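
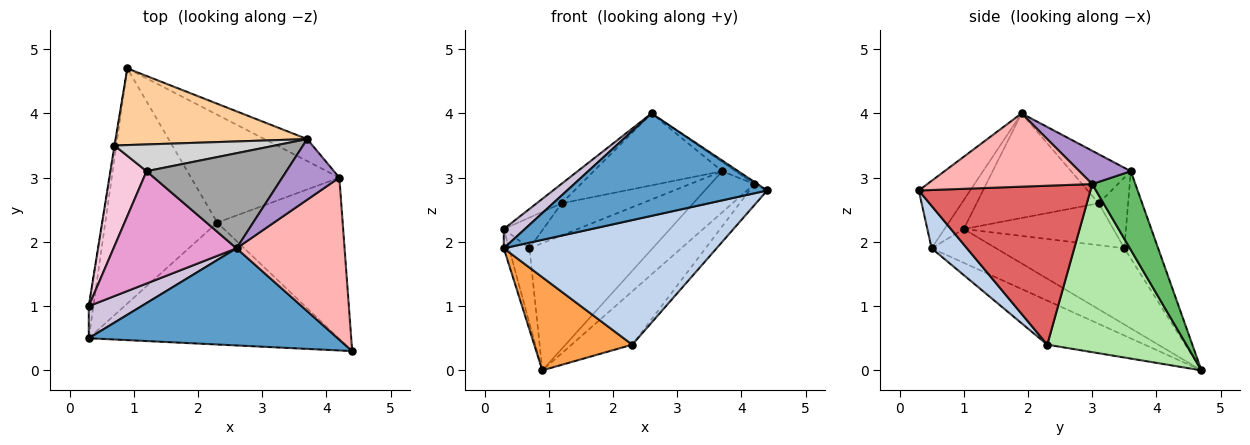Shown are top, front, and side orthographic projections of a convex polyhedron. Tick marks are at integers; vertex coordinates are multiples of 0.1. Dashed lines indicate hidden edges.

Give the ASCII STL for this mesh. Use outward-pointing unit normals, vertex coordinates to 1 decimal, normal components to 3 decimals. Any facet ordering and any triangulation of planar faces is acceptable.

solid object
 facet normal -0.183 -0.713 0.676
  outer loop
   vertex 2.6 1.9 4.0
   vertex 0.3 0.5 1.9
   vertex 4.4 0.3 2.8
  endloop
 endfacet
 facet normal 0.118 -0.710 -0.695
  outer loop
   vertex 2.3 2.3 0.4
   vertex 4.4 0.3 2.8
   vertex 0.3 0.5 1.9
  endloop
 endfacet
 facet normal -0.344 -0.346 -0.873
  outer loop
   vertex 2.3 2.3 0.4
   vertex 0.3 0.5 1.9
   vertex 0.9 4.7 0.0
  endloop
 endfacet
 facet normal -0.229 0.834 0.502
  outer loop
   vertex 0.7 3.5 1.9
   vertex 3.7 3.6 3.1
   vertex 0.9 4.7 0.0
  endloop
 endfacet
 facet normal 0.656 0.665 -0.356
  outer loop
   vertex 4.2 3.0 2.9
   vertex 0.9 4.7 0.0
   vertex 3.7 3.6 3.1
  endloop
 endfacet
 facet normal 0.713 0.311 -0.629
  outer loop
   vertex 4.2 3.0 2.9
   vertex 2.3 2.3 0.4
   vertex 0.9 4.7 0.0
  endloop
 endfacet
 facet normal 0.783 0.081 -0.617
  outer loop
   vertex 4.2 3.0 2.9
   vertex 4.4 0.3 2.8
   vertex 2.3 2.3 0.4
  endloop
 endfacet
 facet normal 0.561 0.011 0.827
  outer loop
   vertex 4.2 3.0 2.9
   vertex 2.6 1.9 4.0
   vertex 4.4 0.3 2.8
  endloop
 endfacet
 facet normal 0.499 0.130 0.857
  outer loop
   vertex 4.2 3.0 2.9
   vertex 3.7 3.6 3.1
   vertex 2.6 1.9 4.0
  endloop
 endfacet
 facet normal -0.425 -0.466 0.776
  outer loop
   vertex 0.3 1.0 2.2
   vertex 0.3 0.5 1.9
   vertex 2.6 1.9 4.0
  endloop
 endfacet
 facet normal -0.988 0.080 -0.134
  outer loop
   vertex 0.3 1.0 2.2
   vertex 0.9 4.7 0.0
   vertex 0.3 0.5 1.9
  endloop
 endfacet
 facet normal -0.988 0.157 -0.004
  outer loop
   vertex 0.3 1.0 2.2
   vertex 0.7 3.5 1.9
   vertex 0.9 4.7 0.0
  endloop
 endfacet
 facet normal -0.642 0.131 0.755
  outer loop
   vertex 1.2 3.1 2.6
   vertex 0.3 1.0 2.2
   vertex 2.6 1.9 4.0
  endloop
 endfacet
 facet normal -0.742 0.196 0.642
  outer loop
   vertex 1.2 3.1 2.6
   vertex 0.7 3.5 1.9
   vertex 0.3 1.0 2.2
  endloop
 endfacet
 facet normal -0.270 0.581 0.768
  outer loop
   vertex 1.2 3.1 2.6
   vertex 2.6 1.9 4.0
   vertex 3.7 3.6 3.1
  endloop
 endfacet
 facet normal -0.271 0.739 0.616
  outer loop
   vertex 1.2 3.1 2.6
   vertex 3.7 3.6 3.1
   vertex 0.7 3.5 1.9
  endloop
 endfacet
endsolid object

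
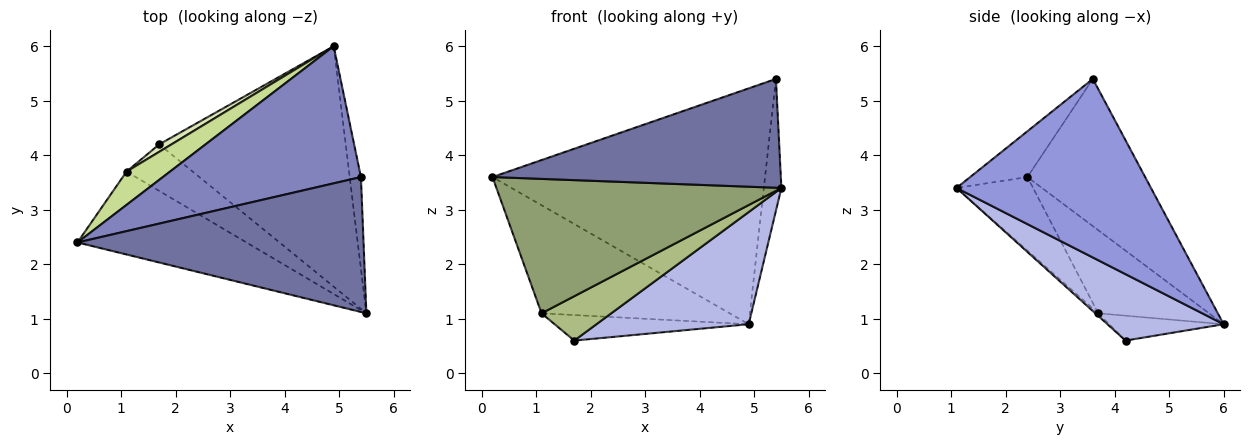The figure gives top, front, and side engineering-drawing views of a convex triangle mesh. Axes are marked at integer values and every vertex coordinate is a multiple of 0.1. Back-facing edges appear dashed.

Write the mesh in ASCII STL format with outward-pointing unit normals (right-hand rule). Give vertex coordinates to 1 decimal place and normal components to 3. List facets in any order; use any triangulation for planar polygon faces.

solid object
 facet normal -0.124 -0.623 0.772
  outer loop
   vertex 5.4 3.6 5.4
   vertex 0.2 2.4 3.6
   vertex 5.5 1.1 3.4
  endloop
 endfacet
 facet normal -0.350 0.810 0.471
  outer loop
   vertex 5.4 3.6 5.4
   vertex 4.9 6.0 0.9
   vertex 0.2 2.4 3.6
  endloop
 endfacet
 facet normal 0.994 0.090 -0.063
  outer loop
   vertex 5.4 3.6 5.4
   vertex 5.5 1.1 3.4
   vertex 4.9 6.0 0.9
  endloop
 endfacet
 facet normal 0.307 -0.402 -0.862
  outer loop
   vertex 1.7 4.2 0.6
   vertex 4.9 6.0 0.9
   vertex 5.5 1.1 3.4
  endloop
 endfacet
 facet normal -0.223 -0.830 -0.512
  outer loop
   vertex 1.1 3.7 1.1
   vertex 5.5 1.1 3.4
   vertex 0.2 2.4 3.6
  endloop
 endfacet
 facet normal -0.029 -0.689 -0.724
  outer loop
   vertex 1.1 3.7 1.1
   vertex 1.7 4.2 0.6
   vertex 5.5 1.1 3.4
  endloop
 endfacet
 facet normal -0.491 0.833 0.256
  outer loop
   vertex 1.1 3.7 1.1
   vertex 0.2 2.4 3.6
   vertex 4.9 6.0 0.9
  endloop
 endfacet
 facet normal -0.493 0.835 0.244
  outer loop
   vertex 1.1 3.7 1.1
   vertex 4.9 6.0 0.9
   vertex 1.7 4.2 0.6
  endloop
 endfacet
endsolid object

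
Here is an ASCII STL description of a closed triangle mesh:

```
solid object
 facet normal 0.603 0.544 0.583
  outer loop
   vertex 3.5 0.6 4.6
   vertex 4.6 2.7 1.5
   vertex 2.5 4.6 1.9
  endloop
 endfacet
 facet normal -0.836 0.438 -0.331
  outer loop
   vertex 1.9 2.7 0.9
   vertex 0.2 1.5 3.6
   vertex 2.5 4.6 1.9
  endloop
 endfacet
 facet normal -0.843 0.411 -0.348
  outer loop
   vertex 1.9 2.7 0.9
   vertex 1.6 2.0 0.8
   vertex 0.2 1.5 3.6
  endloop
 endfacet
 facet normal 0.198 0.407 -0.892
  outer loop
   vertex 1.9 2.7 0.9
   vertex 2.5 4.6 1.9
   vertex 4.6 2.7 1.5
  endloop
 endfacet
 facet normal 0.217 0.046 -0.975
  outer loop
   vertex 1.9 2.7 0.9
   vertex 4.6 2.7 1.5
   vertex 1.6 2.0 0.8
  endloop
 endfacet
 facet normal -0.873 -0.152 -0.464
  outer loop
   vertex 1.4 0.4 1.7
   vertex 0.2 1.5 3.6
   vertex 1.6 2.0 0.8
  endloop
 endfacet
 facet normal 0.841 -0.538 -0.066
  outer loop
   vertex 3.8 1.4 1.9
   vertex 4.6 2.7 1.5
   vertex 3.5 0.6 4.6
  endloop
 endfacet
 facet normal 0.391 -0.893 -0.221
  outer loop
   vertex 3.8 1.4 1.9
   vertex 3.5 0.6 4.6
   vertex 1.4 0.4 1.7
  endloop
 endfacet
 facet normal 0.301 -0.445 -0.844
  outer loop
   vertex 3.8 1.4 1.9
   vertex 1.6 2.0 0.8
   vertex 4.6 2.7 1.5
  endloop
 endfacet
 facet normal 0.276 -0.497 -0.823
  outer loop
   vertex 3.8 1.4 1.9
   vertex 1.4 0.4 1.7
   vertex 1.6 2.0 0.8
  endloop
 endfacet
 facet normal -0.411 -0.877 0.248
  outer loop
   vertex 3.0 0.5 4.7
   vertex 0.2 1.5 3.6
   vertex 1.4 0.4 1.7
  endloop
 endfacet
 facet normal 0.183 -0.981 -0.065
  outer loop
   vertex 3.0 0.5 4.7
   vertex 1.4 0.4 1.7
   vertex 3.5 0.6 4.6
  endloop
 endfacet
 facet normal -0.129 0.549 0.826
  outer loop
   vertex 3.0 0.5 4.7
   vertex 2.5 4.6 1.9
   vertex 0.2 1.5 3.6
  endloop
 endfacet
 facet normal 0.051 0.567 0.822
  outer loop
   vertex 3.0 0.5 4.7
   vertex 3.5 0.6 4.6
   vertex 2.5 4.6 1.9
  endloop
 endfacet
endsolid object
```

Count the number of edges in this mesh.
21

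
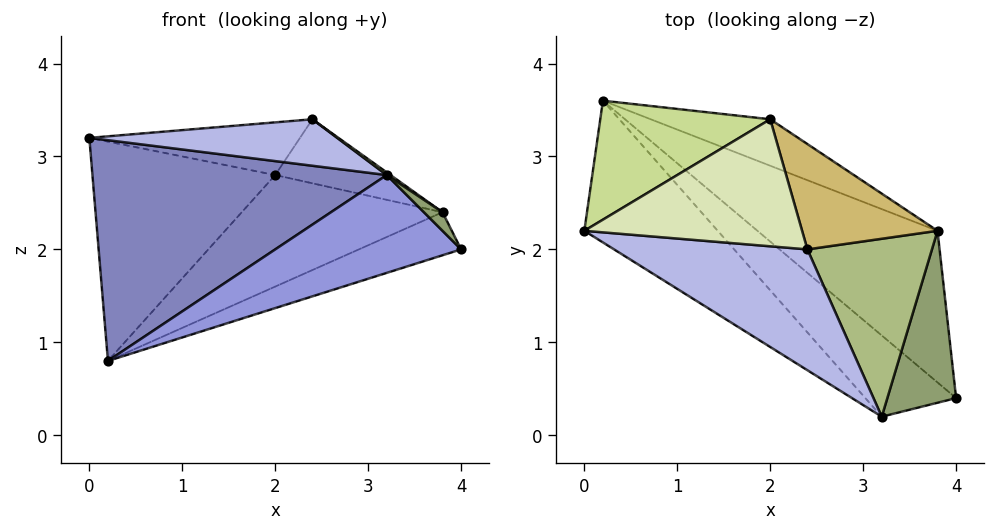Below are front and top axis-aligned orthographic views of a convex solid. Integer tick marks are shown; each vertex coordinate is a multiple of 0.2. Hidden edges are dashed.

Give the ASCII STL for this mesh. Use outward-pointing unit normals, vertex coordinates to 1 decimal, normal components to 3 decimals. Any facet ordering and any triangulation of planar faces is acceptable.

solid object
 facet normal 0.471 0.241 -0.849
  outer loop
   vertex 3.8 2.2 2.4
   vertex 4.0 0.4 2.0
   vertex 0.2 3.6 0.8
  endloop
 endfacet
 facet normal -0.510 -0.724 -0.465
  outer loop
   vertex 3.2 0.2 2.8
   vertex 0.0 2.2 3.2
   vertex 0.2 3.6 0.8
  endloop
 endfacet
 facet normal -0.408 -0.703 -0.583
  outer loop
   vertex 3.2 0.2 2.8
   vertex 0.2 3.6 0.8
   vertex 4.0 0.4 2.0
  endloop
 endfacet
 facet normal -0.107 -0.357 0.928
  outer loop
   vertex 3.2 0.2 2.8
   vertex 2.4 2.0 3.4
   vertex 0.0 2.2 3.2
  endloop
 endfacet
 facet normal 0.714 -0.075 0.696
  outer loop
   vertex 3.2 0.2 2.8
   vertex 4.0 0.4 2.0
   vertex 3.8 2.2 2.4
  endloop
 endfacet
 facet normal 0.582 -0.012 0.813
  outer loop
   vertex 3.2 0.2 2.8
   vertex 3.8 2.2 2.4
   vertex 2.4 2.0 3.4
  endloop
 endfacet
 facet normal -0.397 0.807 0.438
  outer loop
   vertex 2.0 3.4 2.8
   vertex 0.2 3.6 0.8
   vertex 0.0 2.2 3.2
  endloop
 endfacet
 facet normal -0.045 0.383 0.923
  outer loop
   vertex 2.0 3.4 2.8
   vertex 0.0 2.2 3.2
   vertex 2.4 2.0 3.4
  endloop
 endfacet
 facet normal 0.468 0.816 -0.340
  outer loop
   vertex 2.0 3.4 2.8
   vertex 3.8 2.2 2.4
   vertex 0.2 3.6 0.8
  endloop
 endfacet
 facet normal 0.473 0.458 0.753
  outer loop
   vertex 2.0 3.4 2.8
   vertex 2.4 2.0 3.4
   vertex 3.8 2.2 2.4
  endloop
 endfacet
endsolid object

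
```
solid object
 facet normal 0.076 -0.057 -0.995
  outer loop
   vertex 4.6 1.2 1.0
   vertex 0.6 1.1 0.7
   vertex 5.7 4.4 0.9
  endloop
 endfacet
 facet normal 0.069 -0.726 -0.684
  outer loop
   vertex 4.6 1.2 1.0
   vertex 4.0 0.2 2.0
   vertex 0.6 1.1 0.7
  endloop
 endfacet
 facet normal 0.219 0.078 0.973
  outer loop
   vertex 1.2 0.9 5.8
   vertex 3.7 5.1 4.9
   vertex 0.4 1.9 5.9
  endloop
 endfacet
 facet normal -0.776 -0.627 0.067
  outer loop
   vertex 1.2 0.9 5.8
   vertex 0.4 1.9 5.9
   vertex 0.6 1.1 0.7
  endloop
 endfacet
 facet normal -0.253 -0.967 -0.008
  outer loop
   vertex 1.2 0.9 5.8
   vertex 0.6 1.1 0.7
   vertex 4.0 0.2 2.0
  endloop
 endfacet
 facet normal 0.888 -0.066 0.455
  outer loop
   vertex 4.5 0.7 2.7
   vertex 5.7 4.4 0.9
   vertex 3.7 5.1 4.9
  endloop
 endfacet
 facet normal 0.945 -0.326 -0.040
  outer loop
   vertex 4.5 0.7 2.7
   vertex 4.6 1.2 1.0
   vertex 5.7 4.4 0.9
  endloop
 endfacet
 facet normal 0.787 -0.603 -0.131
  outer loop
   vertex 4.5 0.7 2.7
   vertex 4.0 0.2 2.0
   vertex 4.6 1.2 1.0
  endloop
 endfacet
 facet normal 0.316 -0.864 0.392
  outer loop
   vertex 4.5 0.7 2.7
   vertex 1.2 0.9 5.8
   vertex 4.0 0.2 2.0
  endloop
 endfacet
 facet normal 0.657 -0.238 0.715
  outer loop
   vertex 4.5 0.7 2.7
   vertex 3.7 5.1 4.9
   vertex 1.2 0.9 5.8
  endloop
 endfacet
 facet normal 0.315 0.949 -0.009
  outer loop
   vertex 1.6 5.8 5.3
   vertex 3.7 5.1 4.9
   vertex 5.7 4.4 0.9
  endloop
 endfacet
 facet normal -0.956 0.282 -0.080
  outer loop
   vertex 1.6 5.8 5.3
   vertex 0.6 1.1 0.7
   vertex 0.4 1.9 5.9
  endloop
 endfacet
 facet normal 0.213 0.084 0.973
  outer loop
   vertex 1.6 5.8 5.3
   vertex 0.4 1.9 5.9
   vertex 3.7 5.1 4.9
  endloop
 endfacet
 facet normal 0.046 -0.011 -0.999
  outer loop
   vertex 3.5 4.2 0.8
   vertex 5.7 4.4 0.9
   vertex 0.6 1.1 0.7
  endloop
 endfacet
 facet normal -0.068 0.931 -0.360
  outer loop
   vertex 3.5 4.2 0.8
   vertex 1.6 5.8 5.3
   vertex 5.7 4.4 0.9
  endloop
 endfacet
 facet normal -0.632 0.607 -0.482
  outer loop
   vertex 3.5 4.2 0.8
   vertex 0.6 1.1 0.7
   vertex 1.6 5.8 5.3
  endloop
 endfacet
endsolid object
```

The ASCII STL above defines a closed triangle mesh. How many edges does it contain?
24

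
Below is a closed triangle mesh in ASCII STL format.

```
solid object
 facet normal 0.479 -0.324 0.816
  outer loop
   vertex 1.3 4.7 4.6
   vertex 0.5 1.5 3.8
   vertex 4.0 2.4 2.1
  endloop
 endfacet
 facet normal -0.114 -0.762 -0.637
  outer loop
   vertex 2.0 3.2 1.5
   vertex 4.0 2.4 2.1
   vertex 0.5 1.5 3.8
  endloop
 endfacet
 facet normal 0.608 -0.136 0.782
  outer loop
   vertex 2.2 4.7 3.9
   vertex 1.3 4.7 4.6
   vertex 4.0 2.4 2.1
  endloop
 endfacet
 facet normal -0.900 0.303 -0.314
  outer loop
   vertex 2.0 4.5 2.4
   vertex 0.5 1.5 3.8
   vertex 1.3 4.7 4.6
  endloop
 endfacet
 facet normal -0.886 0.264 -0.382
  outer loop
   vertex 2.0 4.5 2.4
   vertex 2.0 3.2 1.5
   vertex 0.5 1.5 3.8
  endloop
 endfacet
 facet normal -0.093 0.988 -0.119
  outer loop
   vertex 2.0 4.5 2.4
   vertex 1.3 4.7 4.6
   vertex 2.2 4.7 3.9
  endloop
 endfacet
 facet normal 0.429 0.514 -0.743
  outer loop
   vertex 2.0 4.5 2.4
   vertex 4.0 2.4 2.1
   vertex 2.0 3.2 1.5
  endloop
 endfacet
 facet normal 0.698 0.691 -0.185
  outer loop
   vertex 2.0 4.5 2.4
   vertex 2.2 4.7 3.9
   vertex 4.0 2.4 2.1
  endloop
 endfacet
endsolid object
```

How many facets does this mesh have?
8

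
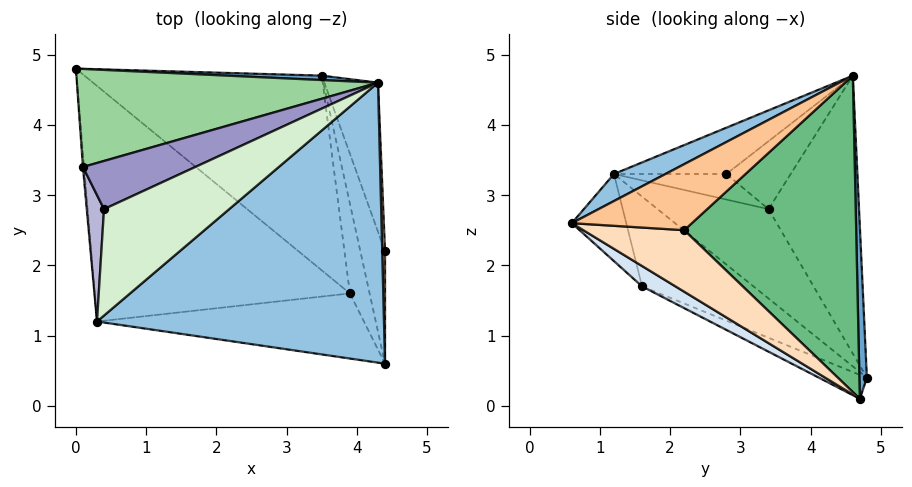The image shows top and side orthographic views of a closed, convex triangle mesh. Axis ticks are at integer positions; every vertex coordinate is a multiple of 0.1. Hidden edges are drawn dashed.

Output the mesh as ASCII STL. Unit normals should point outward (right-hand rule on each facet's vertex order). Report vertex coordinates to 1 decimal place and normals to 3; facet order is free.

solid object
 facet normal 0.030 0.999 0.017
  outer loop
   vertex 3.5 4.7 0.1
   vertex 0.0 4.8 0.4
   vertex 4.3 4.6 4.7
  endloop
 endfacet
 facet normal 0.083 -0.462 0.883
  outer loop
   vertex 0.3 1.2 3.3
   vertex 4.4 0.6 2.6
   vertex 4.3 4.6 4.7
  endloop
 endfacet
 facet normal -0.089 -0.466 -0.880
  outer loop
   vertex 3.9 1.6 1.7
   vertex 0.0 4.8 0.4
   vertex 3.5 4.7 0.1
  endloop
 endfacet
 facet normal 0.695 -0.257 -0.672
  outer loop
   vertex 3.9 1.6 1.7
   vertex 3.5 4.7 0.1
   vertex 4.4 0.6 2.6
  endloop
 endfacet
 facet normal -0.261 -0.619 -0.741
  outer loop
   vertex 3.9 1.6 1.7
   vertex 0.3 1.2 3.3
   vertex 0.0 4.8 0.4
  endloop
 endfacet
 facet normal -0.218 -0.711 -0.669
  outer loop
   vertex 3.9 1.6 1.7
   vertex 4.4 0.6 2.6
   vertex 0.3 1.2 3.3
  endloop
 endfacet
 facet normal 0.999 0.003 0.043
  outer loop
   vertex 4.4 2.2 2.5
   vertex 4.3 4.6 4.7
   vertex 4.4 0.6 2.6
  endloop
 endfacet
 facet normal 0.928 -0.023 -0.372
  outer loop
   vertex 4.4 2.2 2.5
   vertex 4.4 0.6 2.6
   vertex 3.5 4.7 0.1
  endloop
 endfacet
 facet normal 0.968 0.191 -0.164
  outer loop
   vertex 4.4 2.2 2.5
   vertex 3.5 4.7 0.1
   vertex 4.3 4.6 4.7
  endloop
 endfacet
 facet normal -0.432 0.771 0.468
  outer loop
   vertex 0.1 3.4 2.8
   vertex 4.3 4.6 4.7
   vertex 0.0 4.8 0.4
  endloop
 endfacet
 facet normal -0.996 -0.093 -0.013
  outer loop
   vertex 0.1 3.4 2.8
   vertex 0.0 4.8 0.4
   vertex 0.3 1.2 3.3
  endloop
 endfacet
 facet normal -0.347 0.022 0.938
  outer loop
   vertex 0.4 2.8 3.3
   vertex 0.3 1.2 3.3
   vertex 4.3 4.6 4.7
  endloop
 endfacet
 facet normal -0.471 0.414 0.779
  outer loop
   vertex 0.4 2.8 3.3
   vertex 4.3 4.6 4.7
   vertex 0.1 3.4 2.8
  endloop
 endfacet
 facet normal -0.828 0.052 0.559
  outer loop
   vertex 0.4 2.8 3.3
   vertex 0.1 3.4 2.8
   vertex 0.3 1.2 3.3
  endloop
 endfacet
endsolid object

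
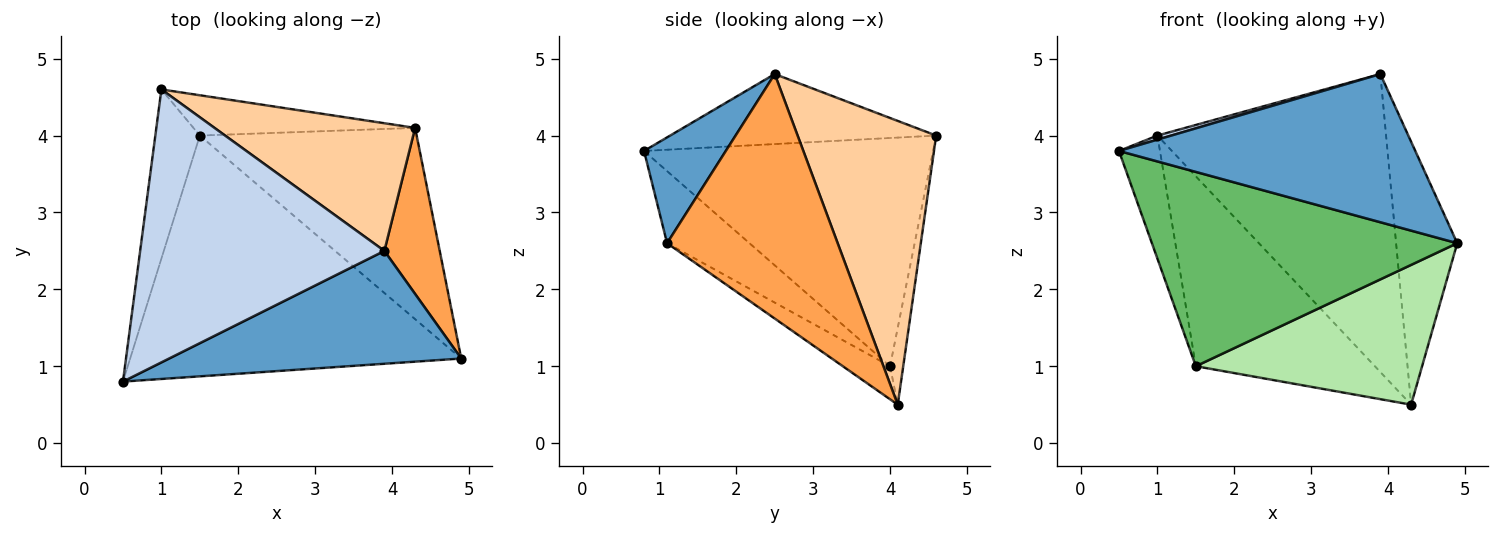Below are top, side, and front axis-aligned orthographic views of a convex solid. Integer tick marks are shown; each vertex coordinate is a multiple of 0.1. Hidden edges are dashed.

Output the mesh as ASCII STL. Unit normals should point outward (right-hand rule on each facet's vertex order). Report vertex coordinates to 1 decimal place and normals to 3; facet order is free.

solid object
 facet normal 0.214 -0.777 0.592
  outer loop
   vertex 3.9 2.5 4.8
   vertex 0.5 0.8 3.8
   vertex 4.9 1.1 2.6
  endloop
 endfacet
 facet normal -0.276 -0.014 0.961
  outer loop
   vertex 3.9 2.5 4.8
   vertex 1.0 4.6 4.0
   vertex 0.5 0.8 3.8
  endloop
 endfacet
 facet normal 0.921 0.330 0.208
  outer loop
   vertex 3.9 2.5 4.8
   vertex 4.9 1.1 2.6
   vertex 4.3 4.1 0.5
  endloop
 endfacet
 facet normal 0.487 0.803 0.344
  outer loop
   vertex 3.9 2.5 4.8
   vertex 4.3 4.1 0.5
   vertex 1.0 4.6 4.0
  endloop
 endfacet
 facet normal -0.167 -0.619 -0.767
  outer loop
   vertex 1.5 4.0 1.0
   vertex 4.9 1.1 2.6
   vertex 0.5 0.8 3.8
  endloop
 endfacet
 facet normal -0.122 -0.585 -0.801
  outer loop
   vertex 1.5 4.0 1.0
   vertex 4.3 4.1 0.5
   vertex 4.9 1.1 2.6
  endloop
 endfacet
 facet normal -0.972 0.138 -0.190
  outer loop
   vertex 1.5 4.0 1.0
   vertex 0.5 0.8 3.8
   vertex 1.0 4.6 4.0
  endloop
 endfacet
 facet normal -0.072 0.976 -0.207
  outer loop
   vertex 1.5 4.0 1.0
   vertex 1.0 4.6 4.0
   vertex 4.3 4.1 0.5
  endloop
 endfacet
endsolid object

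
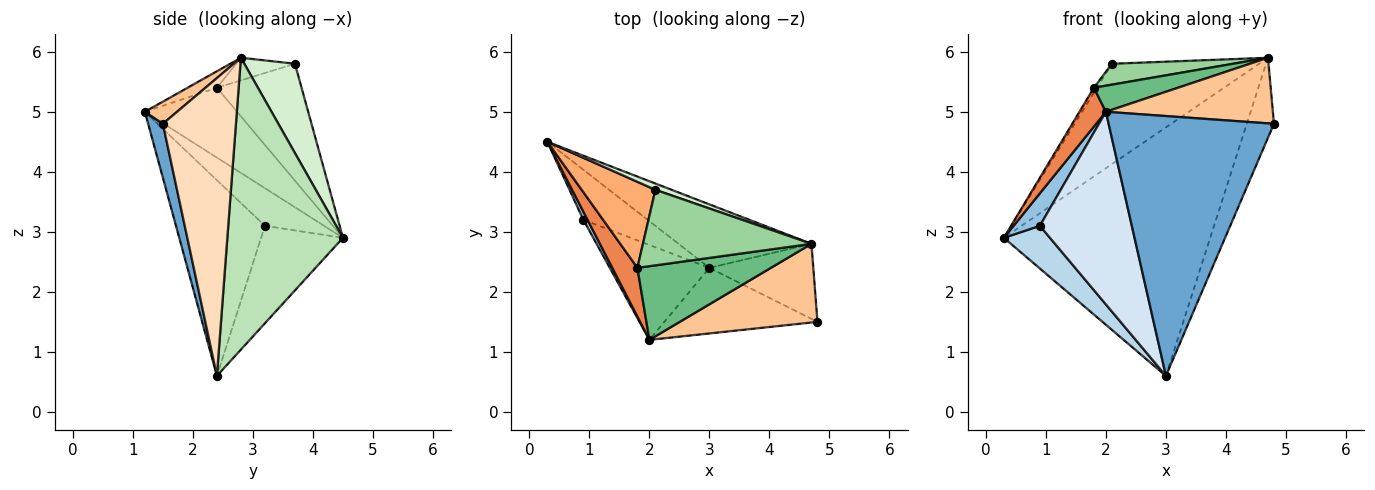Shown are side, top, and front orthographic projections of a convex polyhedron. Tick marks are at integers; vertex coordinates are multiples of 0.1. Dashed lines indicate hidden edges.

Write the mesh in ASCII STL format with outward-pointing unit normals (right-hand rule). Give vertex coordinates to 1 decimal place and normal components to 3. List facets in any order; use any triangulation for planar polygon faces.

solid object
 facet normal 0.086 -0.966 -0.244
  outer loop
   vertex 3.0 2.4 0.6
   vertex 4.8 1.5 4.8
   vertex 2.0 1.2 5.0
  endloop
 endfacet
 facet normal -0.909 -0.404 0.101
  outer loop
   vertex 0.9 3.2 3.1
   vertex 2.0 1.2 5.0
   vertex 0.3 4.5 2.9
  endloop
 endfacet
 facet normal -0.755 -0.425 -0.498
  outer loop
   vertex 0.9 3.2 3.1
   vertex 0.3 4.5 2.9
   vertex 3.0 2.4 0.6
  endloop
 endfacet
 facet normal -0.655 -0.678 -0.334
  outer loop
   vertex 0.9 3.2 3.1
   vertex 3.0 2.4 0.6
   vertex 2.0 1.2 5.0
  endloop
 endfacet
 facet normal -0.909 -0.260 0.327
  outer loop
   vertex 1.8 2.4 5.4
   vertex 0.3 4.5 2.9
   vertex 2.0 1.2 5.0
  endloop
 endfacet
 facet normal -0.845 0.031 0.533
  outer loop
   vertex 1.8 2.4 5.4
   vertex 2.1 3.7 5.8
   vertex 0.3 4.5 2.9
  endloop
 endfacet
 facet normal 0.123 -0.636 0.762
  outer loop
   vertex 4.7 2.8 5.9
   vertex 2.0 1.2 5.0
   vertex 4.8 1.5 4.8
  endloop
 endfacet
 facet normal 0.891 0.331 -0.311
  outer loop
   vertex 4.7 2.8 5.9
   vertex 4.8 1.5 4.8
   vertex 3.0 2.4 0.6
  endloop
 endfacet
 facet normal -0.116 -0.331 0.936
  outer loop
   vertex 4.7 2.8 5.9
   vertex 1.8 2.4 5.4
   vertex 2.0 1.2 5.0
  endloop
 endfacet
 facet normal -0.128 -0.264 0.956
  outer loop
   vertex 4.7 2.8 5.9
   vertex 2.1 3.7 5.8
   vertex 1.8 2.4 5.4
  endloop
 endfacet
 facet normal 0.477 0.852 -0.217
  outer loop
   vertex 4.7 2.8 5.9
   vertex 3.0 2.4 0.6
   vertex 0.3 4.5 2.9
  endloop
 endfacet
 facet normal 0.325 0.944 0.059
  outer loop
   vertex 4.7 2.8 5.9
   vertex 0.3 4.5 2.9
   vertex 2.1 3.7 5.8
  endloop
 endfacet
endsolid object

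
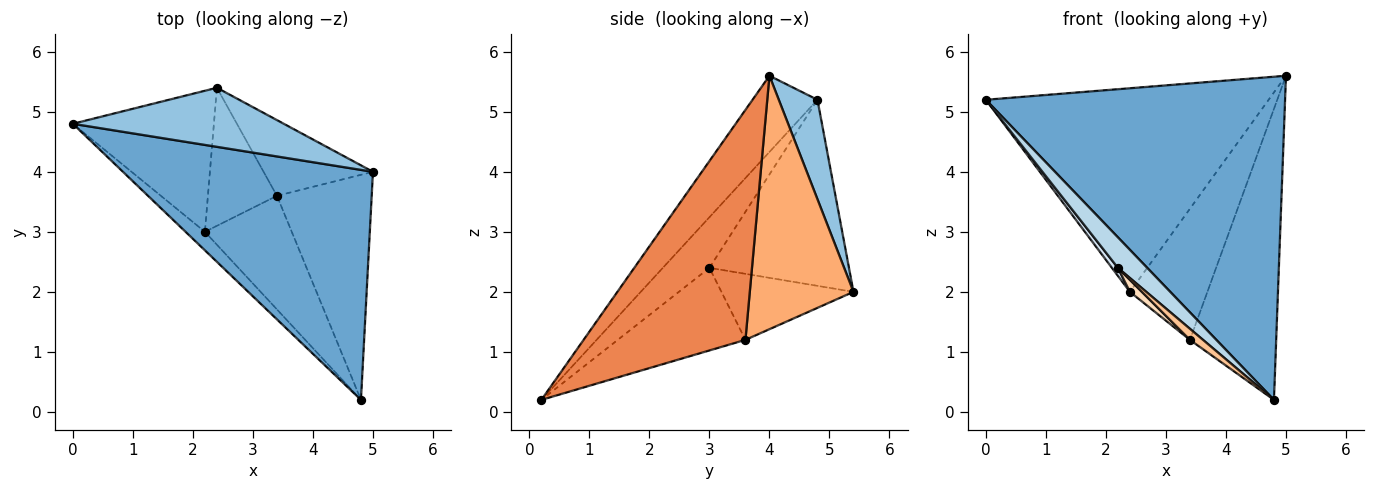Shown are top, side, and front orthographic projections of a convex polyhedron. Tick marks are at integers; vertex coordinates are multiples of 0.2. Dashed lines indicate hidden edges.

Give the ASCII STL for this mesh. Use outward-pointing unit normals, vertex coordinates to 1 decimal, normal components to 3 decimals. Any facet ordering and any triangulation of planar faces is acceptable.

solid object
 facet normal -0.174 -0.802 0.571
  outer loop
   vertex 4.8 0.2 0.2
   vertex 5.0 4.0 5.6
   vertex 0.0 4.8 5.2
  endloop
 endfacet
 facet normal 0.130 0.952 0.276
  outer loop
   vertex 2.4 5.4 2.0
   vertex 0.0 4.8 5.2
   vertex 5.0 4.0 5.6
  endloop
 endfacet
 facet normal -0.806 -0.507 -0.307
  outer loop
   vertex 2.2 3.0 2.4
   vertex 4.8 0.2 0.2
   vertex 0.0 4.8 5.2
  endloop
 endfacet
 facet normal -0.796 -0.034 -0.604
  outer loop
   vertex 2.2 3.0 2.4
   vertex 0.0 4.8 5.2
   vertex 2.4 5.4 2.0
  endloop
 endfacet
 facet normal 0.829 0.442 -0.342
  outer loop
   vertex 3.4 3.6 1.2
   vertex 5.0 4.0 5.6
   vertex 4.8 0.2 0.2
  endloop
 endfacet
 facet normal 0.757 0.566 -0.327
  outer loop
   vertex 3.4 3.6 1.2
   vertex 2.4 5.4 2.0
   vertex 5.0 4.0 5.6
  endloop
 endfacet
 facet normal -0.687 -0.071 -0.723
  outer loop
   vertex 3.4 3.6 1.2
   vertex 4.8 0.2 0.2
   vertex 2.2 3.0 2.4
  endloop
 endfacet
 facet normal -0.690 -0.063 -0.721
  outer loop
   vertex 3.4 3.6 1.2
   vertex 2.2 3.0 2.4
   vertex 2.4 5.4 2.0
  endloop
 endfacet
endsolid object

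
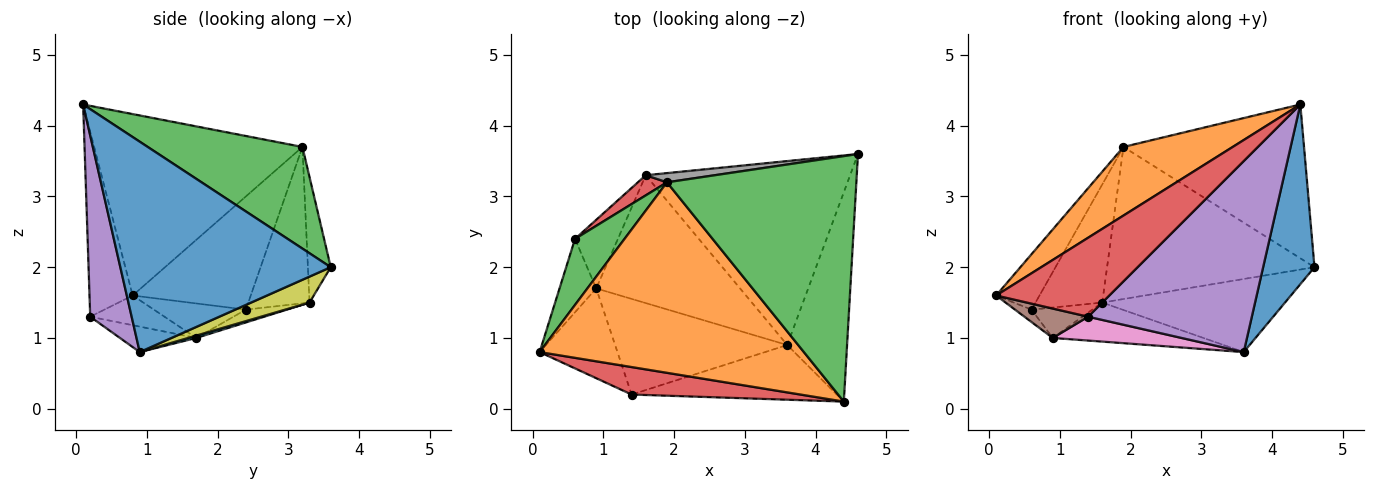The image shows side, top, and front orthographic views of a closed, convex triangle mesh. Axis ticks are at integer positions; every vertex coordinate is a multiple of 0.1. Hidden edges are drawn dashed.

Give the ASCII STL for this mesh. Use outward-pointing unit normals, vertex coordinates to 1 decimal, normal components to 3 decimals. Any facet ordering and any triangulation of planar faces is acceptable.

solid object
 facet normal 0.936 -0.228 -0.266
  outer loop
   vertex 3.6 0.9 0.8
   vertex 4.6 3.6 2.0
   vertex 4.4 0.1 4.3
  endloop
 endfacet
 facet normal -0.543 -0.285 0.790
  outer loop
   vertex 1.9 3.2 3.7
   vertex 0.1 0.8 1.6
   vertex 4.4 0.1 4.3
  endloop
 endfacet
 facet normal 0.414 0.483 0.771
  outer loop
   vertex 1.9 3.2 3.7
   vertex 4.4 0.1 4.3
   vertex 4.6 3.6 2.0
  endloop
 endfacet
 facet normal -0.339 -0.889 0.309
  outer loop
   vertex 1.4 0.2 1.3
   vertex 4.4 0.1 4.3
   vertex 0.1 0.8 1.6
  endloop
 endfacet
 facet normal 0.236 -0.934 -0.268
  outer loop
   vertex 1.4 0.2 1.3
   vertex 3.6 0.9 0.8
   vertex 4.4 0.1 4.3
  endloop
 endfacet
 facet normal -0.341 -0.292 -0.893
  outer loop
   vertex 1.4 0.2 1.3
   vertex 0.1 0.8 1.6
   vertex 0.9 1.7 1.0
  endloop
 endfacet
 facet normal -0.142 -0.239 -0.960
  outer loop
   vertex 1.4 0.2 1.3
   vertex 0.9 1.7 1.0
   vertex 3.6 0.9 0.8
  endloop
 endfacet
 facet normal -0.109 0.992 0.060
  outer loop
   vertex 1.6 3.3 1.5
   vertex 1.9 3.2 3.7
   vertex 4.6 3.6 2.0
  endloop
 endfacet
 facet normal 0.117 0.367 -0.923
  outer loop
   vertex 1.6 3.3 1.5
   vertex 4.6 3.6 2.0
   vertex 3.6 0.9 0.8
  endloop
 endfacet
 facet normal 0.016 0.292 -0.956
  outer loop
   vertex 1.6 3.3 1.5
   vertex 3.6 0.9 0.8
   vertex 0.9 1.7 1.0
  endloop
 endfacet
 facet normal -0.680 0.122 -0.723
  outer loop
   vertex 0.6 2.4 1.4
   vertex 0.9 1.7 1.0
   vertex 0.1 0.8 1.6
  endloop
 endfacet
 facet normal -0.264 0.391 -0.882
  outer loop
   vertex 0.6 2.4 1.4
   vertex 1.6 3.3 1.5
   vertex 0.9 1.7 1.0
  endloop
 endfacet
 facet normal -0.868 0.319 0.380
  outer loop
   vertex 0.6 2.4 1.4
   vertex 0.1 0.8 1.6
   vertex 1.9 3.2 3.7
  endloop
 endfacet
 facet normal -0.671 0.731 0.125
  outer loop
   vertex 0.6 2.4 1.4
   vertex 1.9 3.2 3.7
   vertex 1.6 3.3 1.5
  endloop
 endfacet
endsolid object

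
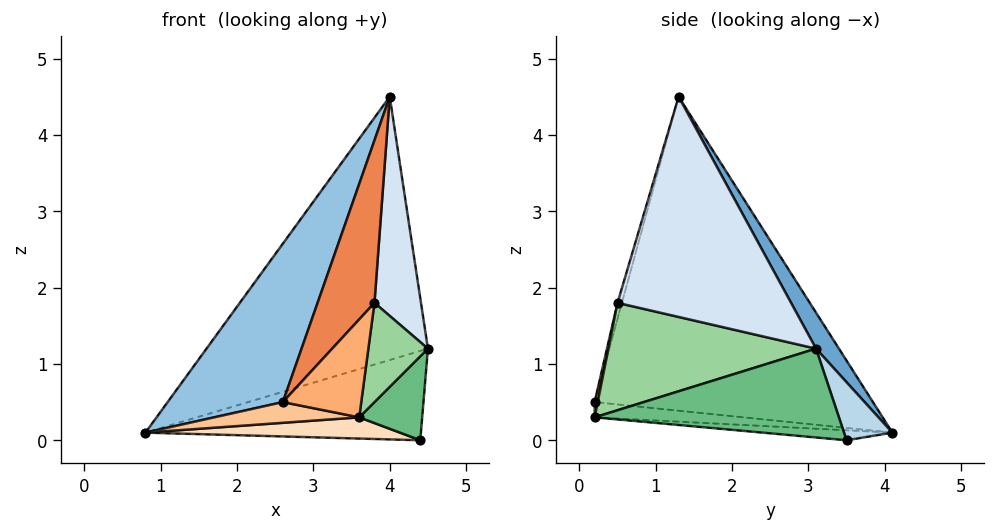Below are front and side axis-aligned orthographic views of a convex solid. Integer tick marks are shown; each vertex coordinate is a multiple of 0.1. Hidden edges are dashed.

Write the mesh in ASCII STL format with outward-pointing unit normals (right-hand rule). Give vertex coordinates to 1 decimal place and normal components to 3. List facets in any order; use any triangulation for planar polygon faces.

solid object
 facet normal 0.090 0.869 0.487
  outer loop
   vertex 4.0 1.3 4.5
   vertex 4.5 3.1 1.2
   vertex 0.8 4.1 0.1
  endloop
 endfacet
 facet normal -0.849 -0.352 0.394
  outer loop
   vertex 4.0 1.3 4.5
   vertex 0.8 4.1 0.1
   vertex 2.6 0.2 0.5
  endloop
 endfacet
 facet normal 0.165 0.940 0.299
  outer loop
   vertex 4.4 3.5 0.0
   vertex 0.8 4.1 0.1
   vertex 4.5 3.1 1.2
  endloop
 endfacet
 facet normal 0.966 -0.259 0.005
  outer loop
   vertex 3.8 0.5 1.8
   vertex 4.5 3.1 1.2
   vertex 4.0 1.3 4.5
  endloop
 endfacet
 facet normal -0.074 -0.955 0.288
  outer loop
   vertex 3.8 0.5 1.8
   vertex 4.0 1.3 4.5
   vertex 2.6 0.2 0.5
  endloop
 endfacet
 facet normal 0.038 -0.981 0.191
  outer loop
   vertex 3.6 0.2 0.3
   vertex 3.8 0.5 1.8
   vertex 2.6 0.2 0.5
  endloop
 endfacet
 facet normal -0.193 -0.188 -0.963
  outer loop
   vertex 3.6 0.2 0.3
   vertex 2.6 0.2 0.5
   vertex 0.8 4.1 0.1
  endloop
 endfacet
 facet normal -0.041 -0.081 -0.996
  outer loop
   vertex 3.6 0.2 0.3
   vertex 0.8 4.1 0.1
   vertex 4.4 3.5 0.0
  endloop
 endfacet
 facet normal 0.956 -0.246 -0.162
  outer loop
   vertex 3.6 0.2 0.3
   vertex 4.4 3.5 0.0
   vertex 4.5 3.1 1.2
  endloop
 endfacet
 facet normal 0.959 -0.275 -0.073
  outer loop
   vertex 3.6 0.2 0.3
   vertex 4.5 3.1 1.2
   vertex 3.8 0.5 1.8
  endloop
 endfacet
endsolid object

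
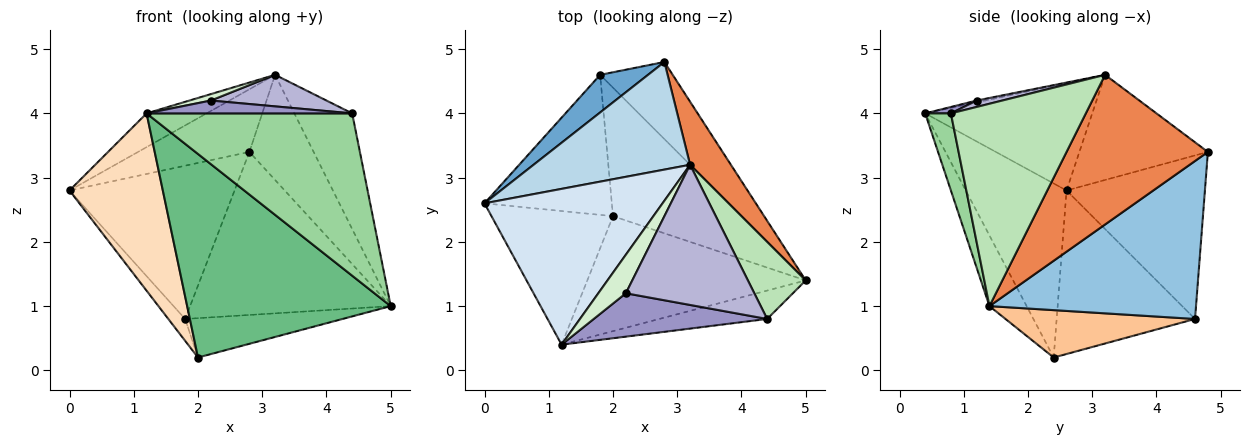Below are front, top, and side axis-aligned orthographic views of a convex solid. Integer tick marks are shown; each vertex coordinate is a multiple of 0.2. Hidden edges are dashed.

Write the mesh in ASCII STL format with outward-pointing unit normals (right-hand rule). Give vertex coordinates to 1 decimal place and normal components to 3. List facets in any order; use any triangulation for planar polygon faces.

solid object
 facet normal -0.631 0.753 0.185
  outer loop
   vertex 1.8 4.6 0.8
   vertex 0.0 2.6 2.8
   vertex 2.8 4.8 3.4
  endloop
 endfacet
 facet normal 0.681 0.662 -0.313
  outer loop
   vertex 1.8 4.6 0.8
   vertex 2.8 4.8 3.4
   vertex 5.0 1.4 1.0
  endloop
 endfacet
 facet normal -0.502 0.435 0.747
  outer loop
   vertex 3.2 3.2 4.6
   vertex 2.8 4.8 3.4
   vertex 0.0 2.6 2.8
  endloop
 endfacet
 facet normal -0.508 0.182 0.842
  outer loop
   vertex 3.2 3.2 4.6
   vertex 0.0 2.6 2.8
   vertex 1.2 0.4 4.0
  endloop
 endfacet
 facet normal 0.884 0.402 0.241
  outer loop
   vertex 3.2 3.2 4.6
   vertex 5.0 1.4 1.0
   vertex 2.8 4.8 3.4
  endloop
 endfacet
 facet normal -0.785 0.095 -0.612
  outer loop
   vertex 2.0 2.4 0.2
   vertex 0.0 2.6 2.8
   vertex 1.8 4.6 0.8
  endloop
 endfacet
 facet normal 0.333 0.276 -0.902
  outer loop
   vertex 2.0 2.4 0.2
   vertex 1.8 4.6 0.8
   vertex 5.0 1.4 1.0
  endloop
 endfacet
 facet normal -0.653 -0.605 -0.456
  outer loop
   vertex 2.0 2.4 0.2
   vertex 1.2 0.4 4.0
   vertex 0.0 2.6 2.8
  endloop
 endfacet
 facet normal -0.157 -0.860 -0.486
  outer loop
   vertex 2.0 2.4 0.2
   vertex 5.0 1.4 1.0
   vertex 1.2 0.4 4.0
  endloop
 endfacet
 facet normal 0.122 -0.978 -0.171
  outer loop
   vertex 4.4 0.8 4.0
   vertex 1.2 0.4 4.0
   vertex 5.0 1.4 1.0
  endloop
 endfacet
 facet normal 0.889 0.381 0.254
  outer loop
   vertex 4.4 0.8 4.0
   vertex 5.0 1.4 1.0
   vertex 3.2 3.2 4.6
  endloop
 endfacet
 facet normal -0.066 -0.164 0.984
  outer loop
   vertex 2.2 1.2 4.2
   vertex 3.2 3.2 4.6
   vertex 1.2 0.4 4.0
  endloop
 endfacet
 facet normal 0.035 -0.284 0.958
  outer loop
   vertex 2.2 1.2 4.2
   vertex 1.2 0.4 4.0
   vertex 4.4 0.8 4.0
  endloop
 endfacet
 facet normal 0.049 -0.219 0.974
  outer loop
   vertex 2.2 1.2 4.2
   vertex 4.4 0.8 4.0
   vertex 3.2 3.2 4.6
  endloop
 endfacet
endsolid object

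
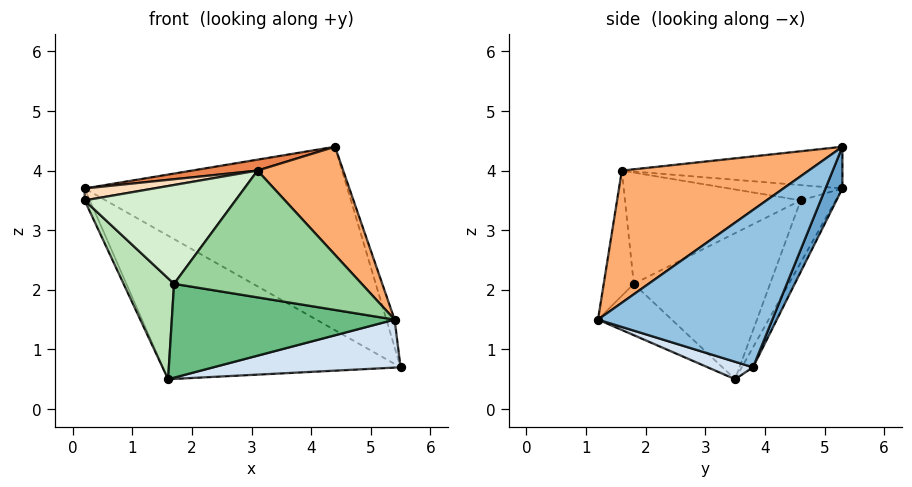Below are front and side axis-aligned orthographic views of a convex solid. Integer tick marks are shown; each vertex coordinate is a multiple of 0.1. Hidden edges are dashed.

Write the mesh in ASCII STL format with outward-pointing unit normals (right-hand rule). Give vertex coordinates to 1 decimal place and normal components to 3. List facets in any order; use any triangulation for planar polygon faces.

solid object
 facet normal 0.060 0.931 -0.360
  outer loop
   vertex 4.4 5.3 4.4
   vertex 5.5 3.8 0.7
   vertex 0.2 5.3 3.7
  endloop
 endfacet
 facet normal 0.962 0.045 0.268
  outer loop
   vertex 4.4 5.3 4.4
   vertex 5.4 1.2 1.5
   vertex 5.5 3.8 0.7
  endloop
 endfacet
 facet normal -0.041 0.863 -0.503
  outer loop
   vertex 1.6 3.5 0.5
   vertex 0.2 5.3 3.7
   vertex 5.5 3.8 0.7
  endloop
 endfacet
 facet normal 0.072 -0.296 -0.953
  outer loop
   vertex 1.6 3.5 0.5
   vertex 5.5 3.8 0.7
   vertex 5.4 1.2 1.5
  endloop
 endfacet
 facet normal -0.164 -0.049 0.985
  outer loop
   vertex 3.1 1.6 4.0
   vertex 4.4 5.3 4.4
   vertex 0.2 5.3 3.7
  endloop
 endfacet
 facet normal 0.675 -0.309 0.670
  outer loop
   vertex 3.1 1.6 4.0
   vertex 5.4 1.2 1.5
   vertex 4.4 5.3 4.4
  endloop
 endfacet
 facet normal -0.879 0.131 -0.458
  outer loop
   vertex 0.2 4.6 3.5
   vertex 0.2 5.3 3.7
   vertex 1.6 3.5 0.5
  endloop
 endfacet
 facet normal -0.410 -0.251 0.877
  outer loop
   vertex 0.2 4.6 3.5
   vertex 3.1 1.6 4.0
   vertex 0.2 5.3 3.7
  endloop
 endfacet
 facet normal -0.223 -0.675 -0.703
  outer loop
   vertex 1.7 1.8 2.1
   vertex 1.6 3.5 0.5
   vertex 5.4 1.2 1.5
  endloop
 endfacet
 facet normal -0.158 -0.987 0.013
  outer loop
   vertex 1.7 1.8 2.1
   vertex 5.4 1.2 1.5
   vertex 3.1 1.6 4.0
  endloop
 endfacet
 facet normal -0.896 -0.332 -0.296
  outer loop
   vertex 1.7 1.8 2.1
   vertex 0.2 4.6 3.5
   vertex 1.6 3.5 0.5
  endloop
 endfacet
 facet normal -0.681 -0.585 0.440
  outer loop
   vertex 1.7 1.8 2.1
   vertex 3.1 1.6 4.0
   vertex 0.2 4.6 3.5
  endloop
 endfacet
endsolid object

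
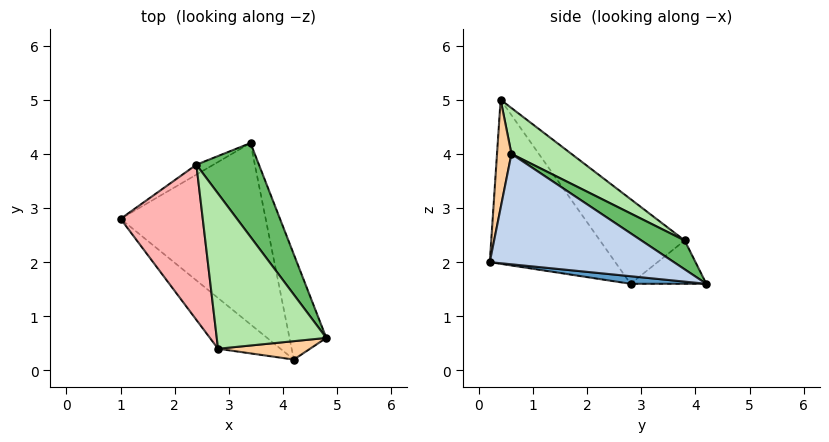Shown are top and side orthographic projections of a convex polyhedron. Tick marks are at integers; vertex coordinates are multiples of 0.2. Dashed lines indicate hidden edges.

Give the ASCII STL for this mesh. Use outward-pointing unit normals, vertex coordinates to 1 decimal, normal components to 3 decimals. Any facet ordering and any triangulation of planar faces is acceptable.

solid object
 facet normal 0.052 -0.089 -0.995
  outer loop
   vertex 4.2 0.2 2.0
   vertex 1.0 2.8 1.6
   vertex 3.4 4.2 1.6
  endloop
 endfacet
 facet normal 0.937 0.156 -0.312
  outer loop
   vertex 4.2 0.2 2.0
   vertex 3.4 4.2 1.6
   vertex 4.8 0.6 4.0
  endloop
 endfacet
 facet normal -0.597 -0.770 -0.227
  outer loop
   vertex 2.8 0.4 5.0
   vertex 1.0 2.8 1.6
   vertex 4.2 0.2 2.0
  endloop
 endfacet
 facet normal 0.170 -0.975 0.144
  outer loop
   vertex 2.8 0.4 5.0
   vertex 4.2 0.2 2.0
   vertex 4.8 0.6 4.0
  endloop
 endfacet
 facet normal 0.332 0.609 0.720
  outer loop
   vertex 2.4 3.8 2.4
   vertex 4.8 0.6 4.0
   vertex 3.4 4.2 1.6
  endloop
 endfacet
 facet normal 0.309 0.600 0.738
  outer loop
   vertex 2.4 3.8 2.4
   vertex 2.8 0.4 5.0
   vertex 4.8 0.6 4.0
  endloop
 endfacet
 facet normal -0.494 0.847 -0.194
  outer loop
   vertex 2.4 3.8 2.4
   vertex 3.4 4.2 1.6
   vertex 1.0 2.8 1.6
  endloop
 endfacet
 facet normal -0.655 0.409 0.635
  outer loop
   vertex 2.4 3.8 2.4
   vertex 1.0 2.8 1.6
   vertex 2.8 0.4 5.0
  endloop
 endfacet
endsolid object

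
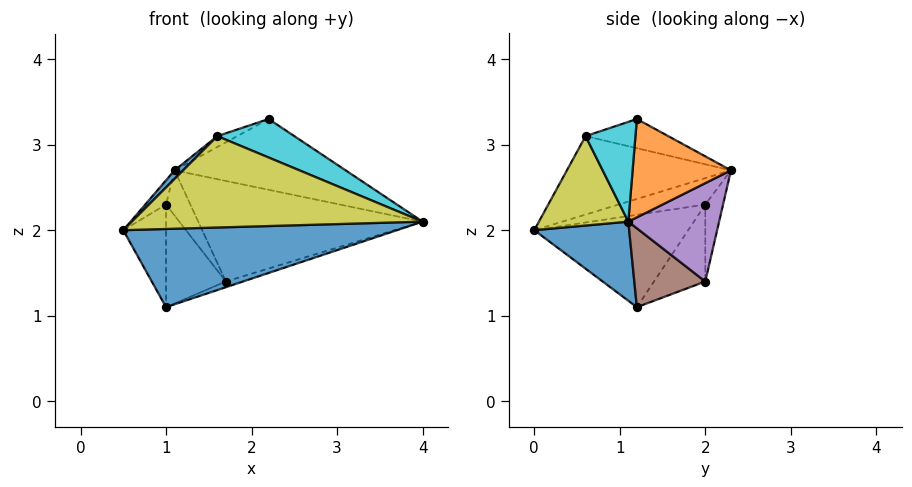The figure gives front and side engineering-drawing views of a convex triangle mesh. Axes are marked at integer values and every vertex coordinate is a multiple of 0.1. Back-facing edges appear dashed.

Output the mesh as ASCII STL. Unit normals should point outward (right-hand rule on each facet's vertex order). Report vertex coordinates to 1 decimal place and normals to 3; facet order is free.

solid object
 facet normal 0.223 -0.643 -0.733
  outer loop
   vertex 1.0 1.2 1.1
   vertex 4.0 1.1 2.1
   vertex 0.5 0.0 2.0
  endloop
 endfacet
 facet normal 0.413 0.718 0.560
  outer loop
   vertex 2.2 1.2 3.3
   vertex 4.0 1.1 2.1
   vertex 1.1 2.3 2.7
  endloop
 endfacet
 facet normal -0.970 0.232 0.068
  outer loop
   vertex 1.0 2.0 2.3
   vertex 0.5 0.0 2.0
   vertex 1.1 2.3 2.7
  endloop
 endfacet
 facet normal -0.949 0.263 -0.176
  outer loop
   vertex 1.0 2.0 2.3
   vertex 1.0 1.2 1.1
   vertex 0.5 0.0 2.0
  endloop
 endfacet
 facet normal 0.375 0.926 -0.041
  outer loop
   vertex 1.7 2.0 1.4
   vertex 1.1 2.3 2.7
   vertex 4.0 1.1 2.1
  endloop
 endfacet
 facet normal 0.318 0.077 -0.945
  outer loop
   vertex 1.7 2.0 1.4
   vertex 4.0 1.1 2.1
   vertex 1.0 1.2 1.1
  endloop
 endfacet
 facet normal -0.536 0.734 -0.417
  outer loop
   vertex 1.7 2.0 1.4
   vertex 1.0 2.0 2.3
   vertex 1.1 2.3 2.7
  endloop
 endfacet
 facet normal -0.581 0.677 -0.452
  outer loop
   vertex 1.7 2.0 1.4
   vertex 1.0 1.2 1.1
   vertex 1.0 2.0 2.3
  endloop
 endfacet
 facet normal 0.287 -0.932 0.222
  outer loop
   vertex 1.6 0.6 3.1
   vertex 0.5 0.0 2.0
   vertex 4.0 1.1 2.1
  endloop
 endfacet
 facet normal 0.407 -0.628 0.663
  outer loop
   vertex 1.6 0.6 3.1
   vertex 4.0 1.1 2.1
   vertex 2.2 1.2 3.3
  endloop
 endfacet
 facet normal -0.697 -0.036 0.716
  outer loop
   vertex 1.6 0.6 3.1
   vertex 1.1 2.3 2.7
   vertex 0.5 0.0 2.0
  endloop
 endfacet
 facet normal -0.400 0.097 0.911
  outer loop
   vertex 1.6 0.6 3.1
   vertex 2.2 1.2 3.3
   vertex 1.1 2.3 2.7
  endloop
 endfacet
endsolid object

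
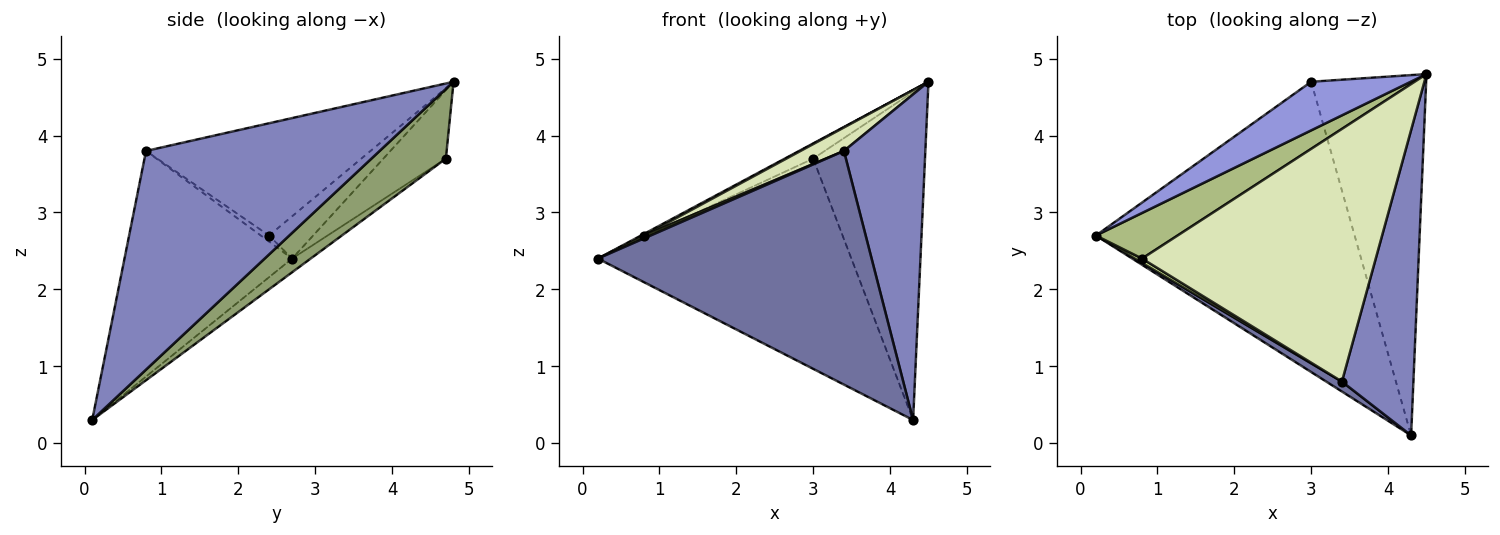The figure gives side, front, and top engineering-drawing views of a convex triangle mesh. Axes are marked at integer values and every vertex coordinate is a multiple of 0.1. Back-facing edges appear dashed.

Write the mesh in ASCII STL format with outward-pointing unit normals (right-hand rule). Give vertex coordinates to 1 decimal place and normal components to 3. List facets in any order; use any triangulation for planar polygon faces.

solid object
 facet normal -0.522 -0.852 0.036
  outer loop
   vertex 3.4 0.8 3.8
   vertex 0.2 2.7 2.4
   vertex 4.3 0.1 0.3
  endloop
 endfacet
 facet normal 0.902 -0.314 0.295
  outer loop
   vertex 3.4 0.8 3.8
   vertex 4.3 0.1 0.3
   vertex 4.5 4.8 4.7
  endloop
 endfacet
 facet normal -0.549 0.249 0.798
  outer loop
   vertex 3.0 4.7 3.7
   vertex 0.2 2.7 2.4
   vertex 4.5 4.8 4.7
  endloop
 endfacet
 facet normal -0.043 0.586 -0.809
  outer loop
   vertex 3.0 4.7 3.7
   vertex 4.3 0.1 0.3
   vertex 0.2 2.7 2.4
  endloop
 endfacet
 facet normal 0.409 0.614 -0.675
  outer loop
   vertex 3.0 4.7 3.7
   vertex 4.5 4.8 4.7
   vertex 4.3 0.1 0.3
  endloop
 endfacet
 facet normal -0.459 -0.031 0.888
  outer loop
   vertex 0.8 2.4 2.7
   vertex 4.5 4.8 4.7
   vertex 0.2 2.7 2.4
  endloop
 endfacet
 facet normal -0.570 -0.456 0.684
  outer loop
   vertex 0.8 2.4 2.7
   vertex 0.2 2.7 2.4
   vertex 3.4 0.8 3.8
  endloop
 endfacet
 facet normal -0.431 -0.083 0.898
  outer loop
   vertex 0.8 2.4 2.7
   vertex 3.4 0.8 3.8
   vertex 4.5 4.8 4.7
  endloop
 endfacet
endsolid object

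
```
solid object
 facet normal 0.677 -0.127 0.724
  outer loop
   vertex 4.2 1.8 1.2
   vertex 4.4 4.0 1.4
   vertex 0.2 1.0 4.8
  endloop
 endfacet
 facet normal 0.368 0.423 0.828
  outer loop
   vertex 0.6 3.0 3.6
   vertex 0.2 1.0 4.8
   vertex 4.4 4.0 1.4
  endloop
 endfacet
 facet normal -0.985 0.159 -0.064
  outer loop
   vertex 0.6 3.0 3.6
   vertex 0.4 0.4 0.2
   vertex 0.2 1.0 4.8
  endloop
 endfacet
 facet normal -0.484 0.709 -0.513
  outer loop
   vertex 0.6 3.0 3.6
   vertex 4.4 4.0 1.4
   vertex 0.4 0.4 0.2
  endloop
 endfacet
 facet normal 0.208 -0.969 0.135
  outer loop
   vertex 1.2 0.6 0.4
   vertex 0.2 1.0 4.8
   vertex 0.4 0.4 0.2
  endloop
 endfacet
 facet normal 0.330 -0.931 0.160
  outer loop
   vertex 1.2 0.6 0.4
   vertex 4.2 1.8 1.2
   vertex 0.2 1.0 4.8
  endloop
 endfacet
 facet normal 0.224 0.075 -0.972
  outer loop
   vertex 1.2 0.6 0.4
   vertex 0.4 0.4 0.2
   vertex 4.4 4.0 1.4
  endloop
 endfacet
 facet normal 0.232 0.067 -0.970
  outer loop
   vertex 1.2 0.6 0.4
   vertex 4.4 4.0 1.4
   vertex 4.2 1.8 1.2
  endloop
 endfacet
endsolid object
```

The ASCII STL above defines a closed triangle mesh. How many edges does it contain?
12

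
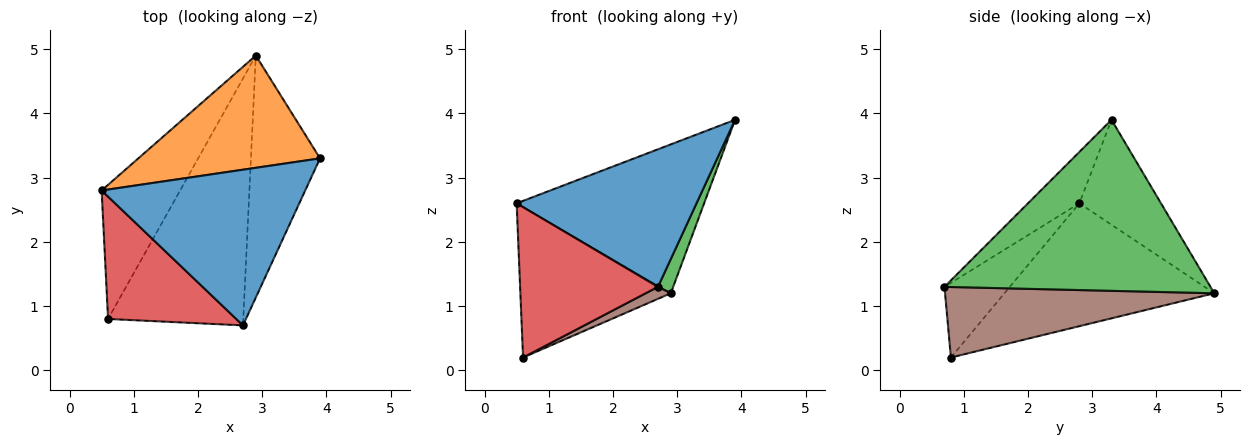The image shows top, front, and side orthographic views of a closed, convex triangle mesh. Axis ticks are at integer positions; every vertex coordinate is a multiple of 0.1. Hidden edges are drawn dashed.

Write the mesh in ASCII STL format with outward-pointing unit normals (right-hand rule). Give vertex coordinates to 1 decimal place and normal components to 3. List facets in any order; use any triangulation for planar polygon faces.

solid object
 facet normal -0.186 -0.651 0.736
  outer loop
   vertex 2.7 0.7 1.3
   vertex 3.9 3.3 3.9
   vertex 0.5 2.8 2.6
  endloop
 endfacet
 facet normal -0.328 0.754 0.569
  outer loop
   vertex 2.9 4.9 1.2
   vertex 0.5 2.8 2.6
   vertex 3.9 3.3 3.9
  endloop
 endfacet
 facet normal 0.926 -0.053 -0.374
  outer loop
   vertex 2.9 4.9 1.2
   vertex 3.9 3.3 3.9
   vertex 2.7 0.7 1.3
  endloop
 endfacet
 facet normal -0.345 -0.728 0.592
  outer loop
   vertex 0.6 0.8 0.2
   vertex 2.7 0.7 1.3
   vertex 0.5 2.8 2.6
  endloop
 endfacet
 facet normal -0.721 0.517 -0.461
  outer loop
   vertex 0.6 0.8 0.2
   vertex 0.5 2.8 2.6
   vertex 2.9 4.9 1.2
  endloop
 endfacet
 facet normal 0.462 -0.043 -0.886
  outer loop
   vertex 0.6 0.8 0.2
   vertex 2.9 4.9 1.2
   vertex 2.7 0.7 1.3
  endloop
 endfacet
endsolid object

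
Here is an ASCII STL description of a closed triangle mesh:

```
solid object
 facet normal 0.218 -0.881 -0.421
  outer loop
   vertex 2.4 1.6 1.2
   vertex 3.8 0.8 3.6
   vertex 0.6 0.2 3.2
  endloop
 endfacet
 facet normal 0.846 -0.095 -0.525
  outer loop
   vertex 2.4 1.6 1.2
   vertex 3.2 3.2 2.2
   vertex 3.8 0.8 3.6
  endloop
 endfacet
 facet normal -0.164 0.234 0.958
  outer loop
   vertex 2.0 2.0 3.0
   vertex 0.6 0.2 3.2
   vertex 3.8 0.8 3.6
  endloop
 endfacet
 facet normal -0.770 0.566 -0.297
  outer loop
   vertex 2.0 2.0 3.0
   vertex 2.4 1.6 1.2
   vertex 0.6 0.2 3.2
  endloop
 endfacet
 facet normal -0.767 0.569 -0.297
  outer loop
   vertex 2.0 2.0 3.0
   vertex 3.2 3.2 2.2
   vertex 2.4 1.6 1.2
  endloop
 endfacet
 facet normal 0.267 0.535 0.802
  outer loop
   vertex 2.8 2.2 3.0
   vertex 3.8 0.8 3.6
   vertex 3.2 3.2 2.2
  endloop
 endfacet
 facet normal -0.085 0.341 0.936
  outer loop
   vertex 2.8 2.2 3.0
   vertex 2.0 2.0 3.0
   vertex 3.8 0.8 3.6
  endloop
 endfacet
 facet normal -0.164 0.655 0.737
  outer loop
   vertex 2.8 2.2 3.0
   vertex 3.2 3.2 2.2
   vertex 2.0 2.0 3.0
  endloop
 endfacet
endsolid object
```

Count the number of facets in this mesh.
8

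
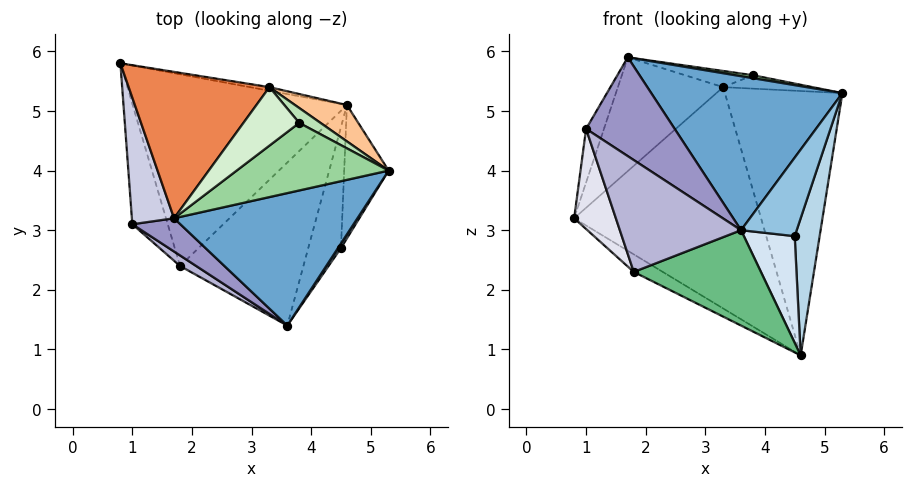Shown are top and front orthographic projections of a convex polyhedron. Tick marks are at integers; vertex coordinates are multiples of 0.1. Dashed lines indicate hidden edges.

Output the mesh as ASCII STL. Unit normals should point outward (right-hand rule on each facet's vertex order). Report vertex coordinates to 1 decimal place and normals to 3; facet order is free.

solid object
 facet normal 0.267 -0.731 0.628
  outer loop
   vertex 1.7 3.2 5.9
   vertex 3.6 1.4 3.0
   vertex 5.3 4.0 5.3
  endloop
 endfacet
 facet normal 0.823 -0.567 0.033
  outer loop
   vertex 4.5 2.7 2.9
   vertex 5.3 4.0 5.3
   vertex 3.6 1.4 3.0
  endloop
 endfacet
 facet normal 0.956 -0.210 -0.205
  outer loop
   vertex 4.5 2.7 2.9
   vertex 4.6 5.1 0.9
   vertex 5.3 4.0 5.3
  endloop
 endfacet
 facet normal 0.657 -0.498 -0.565
  outer loop
   vertex 4.5 2.7 2.9
   vertex 3.6 1.4 3.0
   vertex 4.6 5.1 0.9
  endloop
 endfacet
 facet normal -0.512 0.527 0.678
  outer loop
   vertex 3.3 5.4 5.4
   vertex 0.8 5.8 3.2
   vertex 1.7 3.2 5.9
  endloop
 endfacet
 facet normal 0.172 0.985 -0.016
  outer loop
   vertex 3.3 5.4 5.4
   vertex 4.6 5.1 0.9
   vertex 0.8 5.8 3.2
  endloop
 endfacet
 facet normal 0.574 0.811 0.112
  outer loop
   vertex 3.3 5.4 5.4
   vertex 5.3 4.0 5.3
   vertex 4.6 5.1 0.9
  endloop
 endfacet
 facet normal -0.506 0.079 -0.859
  outer loop
   vertex 1.8 2.4 2.3
   vertex 0.8 5.8 3.2
   vertex 4.6 5.1 0.9
  endloop
 endfacet
 facet normal 0.055 -0.504 -0.862
  outer loop
   vertex 1.8 2.4 2.3
   vertex 4.6 5.1 0.9
   vertex 3.6 1.4 3.0
  endloop
 endfacet
 facet normal 0.174 -0.043 0.984
  outer loop
   vertex 3.8 4.8 5.6
   vertex 1.7 3.2 5.9
   vertex 5.3 4.0 5.3
  endloop
 endfacet
 facet normal 0.451 0.597 0.663
  outer loop
   vertex 3.8 4.8 5.6
   vertex 5.3 4.0 5.3
   vertex 3.3 5.4 5.4
  endloop
 endfacet
 facet normal -0.065 0.266 0.962
  outer loop
   vertex 3.8 4.8 5.6
   vertex 3.3 5.4 5.4
   vertex 1.7 3.2 5.9
  endloop
 endfacet
 facet normal -0.380 -0.877 0.295
  outer loop
   vertex 1.0 3.1 4.7
   vertex 3.6 1.4 3.0
   vertex 1.7 3.2 5.9
  endloop
 endfacet
 facet normal -0.508 -0.858 0.081
  outer loop
   vertex 1.0 3.1 4.7
   vertex 1.8 2.4 2.3
   vertex 3.6 1.4 3.0
  endloop
 endfacet
 facet normal -0.853 0.204 0.481
  outer loop
   vertex 1.0 3.1 4.7
   vertex 1.7 3.2 5.9
   vertex 0.8 5.8 3.2
  endloop
 endfacet
 facet normal -0.944 -0.211 -0.253
  outer loop
   vertex 1.0 3.1 4.7
   vertex 0.8 5.8 3.2
   vertex 1.8 2.4 2.3
  endloop
 endfacet
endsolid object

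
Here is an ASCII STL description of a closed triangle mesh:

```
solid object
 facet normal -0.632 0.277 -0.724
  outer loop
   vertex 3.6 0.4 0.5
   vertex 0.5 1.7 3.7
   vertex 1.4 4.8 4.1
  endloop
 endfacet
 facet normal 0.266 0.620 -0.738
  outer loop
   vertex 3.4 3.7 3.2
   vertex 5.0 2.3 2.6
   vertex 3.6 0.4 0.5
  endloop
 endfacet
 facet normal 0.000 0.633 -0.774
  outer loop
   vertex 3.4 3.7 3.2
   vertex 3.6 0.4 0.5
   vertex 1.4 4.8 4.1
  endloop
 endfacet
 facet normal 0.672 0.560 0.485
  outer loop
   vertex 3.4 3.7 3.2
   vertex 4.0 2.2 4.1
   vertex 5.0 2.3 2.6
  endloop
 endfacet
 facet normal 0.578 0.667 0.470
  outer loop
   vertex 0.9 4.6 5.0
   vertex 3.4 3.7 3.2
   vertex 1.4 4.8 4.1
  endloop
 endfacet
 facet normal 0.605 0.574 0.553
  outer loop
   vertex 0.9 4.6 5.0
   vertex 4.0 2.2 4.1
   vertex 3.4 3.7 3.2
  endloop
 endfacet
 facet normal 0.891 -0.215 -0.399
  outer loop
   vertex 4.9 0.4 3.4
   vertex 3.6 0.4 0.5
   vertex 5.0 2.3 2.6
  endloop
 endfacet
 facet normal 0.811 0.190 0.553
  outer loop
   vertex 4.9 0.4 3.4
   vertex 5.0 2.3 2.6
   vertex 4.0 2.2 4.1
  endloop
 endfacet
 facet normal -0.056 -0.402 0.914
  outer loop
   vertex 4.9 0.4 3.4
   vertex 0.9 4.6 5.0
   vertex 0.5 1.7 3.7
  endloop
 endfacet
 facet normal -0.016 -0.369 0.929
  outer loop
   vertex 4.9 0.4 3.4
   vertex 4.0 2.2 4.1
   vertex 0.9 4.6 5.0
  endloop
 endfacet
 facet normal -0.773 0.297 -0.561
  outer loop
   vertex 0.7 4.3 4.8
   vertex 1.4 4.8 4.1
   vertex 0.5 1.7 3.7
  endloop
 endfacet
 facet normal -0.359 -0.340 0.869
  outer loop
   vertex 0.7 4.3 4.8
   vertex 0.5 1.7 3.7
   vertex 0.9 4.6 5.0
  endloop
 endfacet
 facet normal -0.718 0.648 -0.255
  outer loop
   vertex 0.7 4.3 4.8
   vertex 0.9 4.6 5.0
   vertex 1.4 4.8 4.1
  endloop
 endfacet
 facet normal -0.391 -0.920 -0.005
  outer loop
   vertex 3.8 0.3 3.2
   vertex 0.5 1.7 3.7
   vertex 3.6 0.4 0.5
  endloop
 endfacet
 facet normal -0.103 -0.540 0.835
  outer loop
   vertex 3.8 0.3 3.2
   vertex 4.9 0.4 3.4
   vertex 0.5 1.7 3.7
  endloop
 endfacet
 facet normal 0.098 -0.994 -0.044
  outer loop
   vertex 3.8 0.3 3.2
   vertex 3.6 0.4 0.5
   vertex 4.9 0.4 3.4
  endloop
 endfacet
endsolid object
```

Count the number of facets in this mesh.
16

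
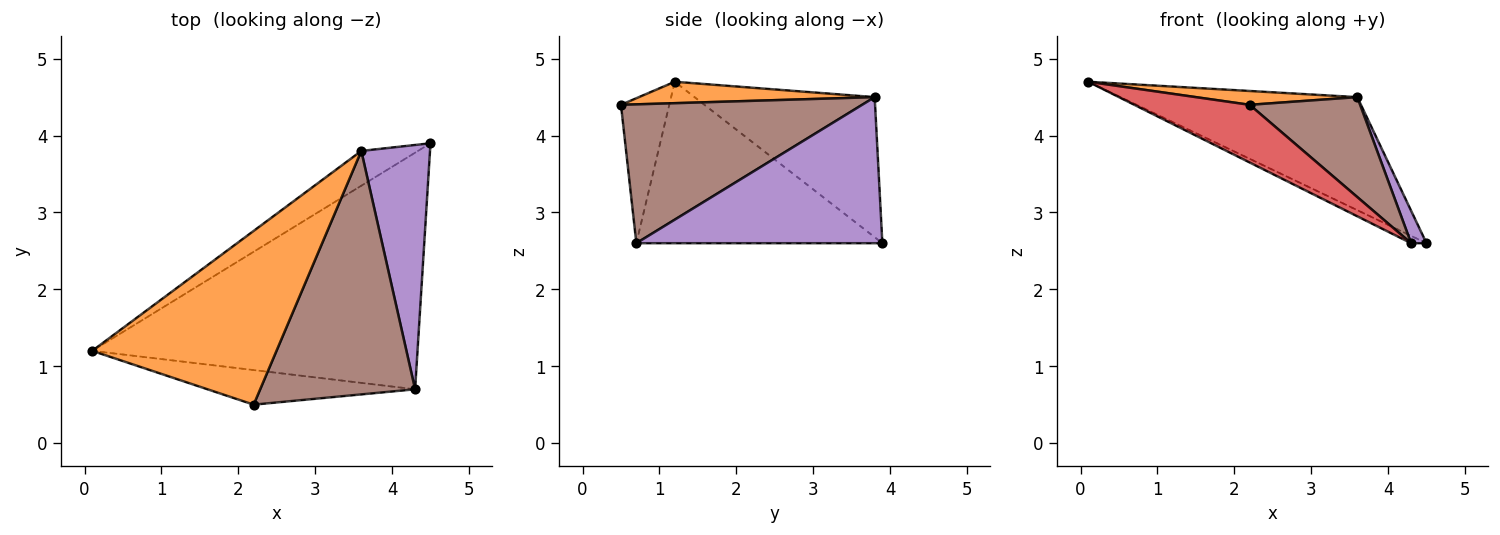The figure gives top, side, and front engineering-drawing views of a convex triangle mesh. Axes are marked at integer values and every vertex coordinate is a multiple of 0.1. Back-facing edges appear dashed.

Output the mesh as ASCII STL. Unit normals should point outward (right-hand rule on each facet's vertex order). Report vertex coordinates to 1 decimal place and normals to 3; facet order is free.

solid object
 facet normal -0.588 0.773 -0.238
  outer loop
   vertex 3.6 3.8 4.5
   vertex 4.5 3.9 2.6
   vertex 0.1 1.2 4.7
  endloop
 endfacet
 facet normal 0.115 -0.079 0.990
  outer loop
   vertex 3.6 3.8 4.5
   vertex 0.1 1.2 4.7
   vertex 2.2 0.5 4.4
  endloop
 endfacet
 facet normal -0.444 0.028 -0.895
  outer loop
   vertex 4.3 0.7 2.6
   vertex 0.1 1.2 4.7
   vertex 4.5 3.9 2.6
  endloop
 endfacet
 facet normal -0.338 -0.807 -0.484
  outer loop
   vertex 4.3 0.7 2.6
   vertex 2.2 0.5 4.4
   vertex 0.1 1.2 4.7
  endloop
 endfacet
 facet normal 0.903 -0.056 0.425
  outer loop
   vertex 4.3 0.7 2.6
   vertex 4.5 3.9 2.6
   vertex 3.6 3.8 4.5
  endloop
 endfacet
 facet normal 0.638 -0.292 0.712
  outer loop
   vertex 4.3 0.7 2.6
   vertex 3.6 3.8 4.5
   vertex 2.2 0.5 4.4
  endloop
 endfacet
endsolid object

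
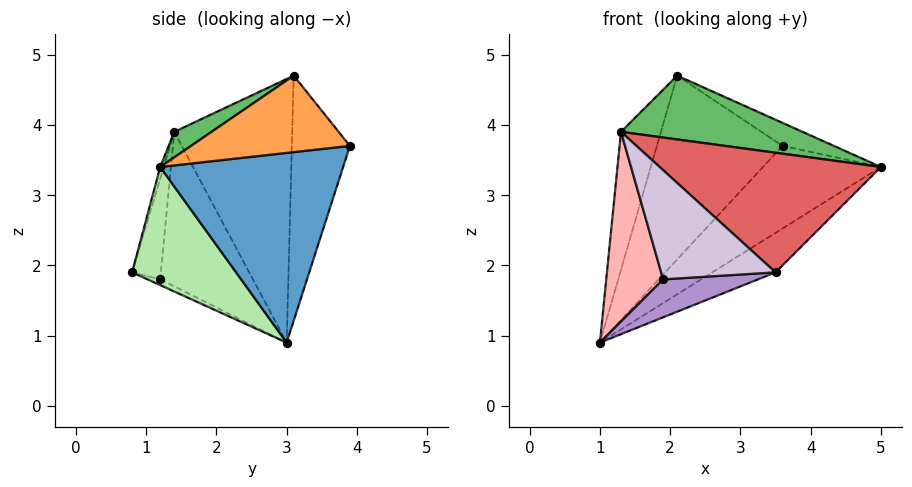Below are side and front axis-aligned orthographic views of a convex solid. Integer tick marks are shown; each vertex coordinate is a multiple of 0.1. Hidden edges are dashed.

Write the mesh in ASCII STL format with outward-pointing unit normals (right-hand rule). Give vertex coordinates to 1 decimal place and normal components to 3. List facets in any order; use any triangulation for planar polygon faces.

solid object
 facet normal 0.608 0.392 -0.690
  outer loop
   vertex 3.6 3.9 3.7
   vertex 5.0 1.2 3.4
   vertex 1.0 3.0 0.9
  endloop
 endfacet
 facet normal -0.417 0.904 0.097
  outer loop
   vertex 2.1 3.1 4.7
   vertex 3.6 3.9 3.7
   vertex 1.0 3.0 0.9
  endloop
 endfacet
 facet normal 0.488 0.158 0.858
  outer loop
   vertex 2.1 3.1 4.7
   vertex 5.0 1.2 3.4
   vertex 3.6 3.9 3.7
  endloop
 endfacet
 facet normal -0.915 0.310 0.257
  outer loop
   vertex 1.3 1.4 3.9
   vertex 2.1 3.1 4.7
   vertex 1.0 3.0 0.9
  endloop
 endfacet
 facet normal 0.094 -0.460 0.883
  outer loop
   vertex 1.3 1.4 3.9
   vertex 5.0 1.2 3.4
   vertex 2.1 3.1 4.7
  endloop
 endfacet
 facet normal 0.606 0.369 -0.705
  outer loop
   vertex 3.5 0.8 1.9
   vertex 1.0 3.0 0.9
   vertex 5.0 1.2 3.4
  endloop
 endfacet
 facet normal -0.015 -0.962 0.272
  outer loop
   vertex 3.5 0.8 1.9
   vertex 5.0 1.2 3.4
   vertex 1.3 1.4 3.9
  endloop
 endfacet
 facet normal -0.837 -0.513 -0.190
  outer loop
   vertex 1.9 1.2 1.8
   vertex 1.3 1.4 3.9
   vertex 1.0 3.0 0.9
  endloop
 endfacet
 facet normal -0.063 -0.471 -0.880
  outer loop
   vertex 1.9 1.2 1.8
   vertex 1.0 3.0 0.9
   vertex 3.5 0.8 1.9
  endloop
 endfacet
 facet normal -0.244 -0.970 0.023
  outer loop
   vertex 1.9 1.2 1.8
   vertex 3.5 0.8 1.9
   vertex 1.3 1.4 3.9
  endloop
 endfacet
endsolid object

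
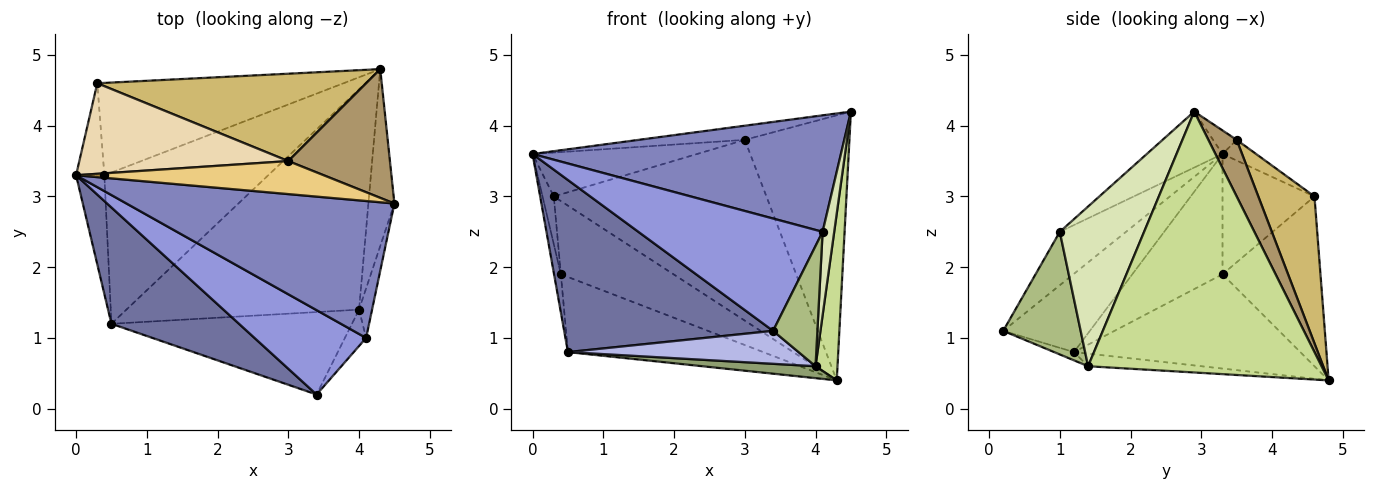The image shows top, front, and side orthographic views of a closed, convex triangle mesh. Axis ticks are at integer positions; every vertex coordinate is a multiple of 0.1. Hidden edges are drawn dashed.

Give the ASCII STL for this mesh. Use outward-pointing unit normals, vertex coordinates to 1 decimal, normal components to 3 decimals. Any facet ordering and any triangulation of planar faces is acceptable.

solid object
 facet normal -0.325 -0.784 0.530
  outer loop
   vertex 0.5 1.2 0.8
   vertex 3.4 0.2 1.1
   vertex 0.0 3.3 3.6
  endloop
 endfacet
 facet normal -0.157 -0.640 0.752
  outer loop
   vertex 4.1 1.0 2.5
   vertex 4.5 2.9 4.2
   vertex 0.0 3.3 3.6
  endloop
 endfacet
 facet normal -0.276 -0.768 0.577
  outer loop
   vertex 4.1 1.0 2.5
   vertex 0.0 3.3 3.6
   vertex 3.4 0.2 1.1
  endloop
 endfacet
 facet normal -0.032 -0.371 -0.928
  outer loop
   vertex 4.0 1.4 0.6
   vertex 3.4 0.2 1.1
   vertex 0.5 1.2 0.8
  endloop
 endfacet
 facet normal -0.054 -0.054 -0.997
  outer loop
   vertex 4.0 1.4 0.6
   vertex 0.5 1.2 0.8
   vertex 4.3 4.8 0.4
  endloop
 endfacet
 facet normal 0.858 -0.491 -0.149
  outer loop
   vertex 4.0 1.4 0.6
   vertex 4.1 1.0 2.5
   vertex 3.4 0.2 1.1
  endloop
 endfacet
 facet normal 0.991 -0.093 -0.099
  outer loop
   vertex 4.0 1.4 0.6
   vertex 4.3 4.8 0.4
   vertex 4.5 2.9 4.2
  endloop
 endfacet
 facet normal 0.987 -0.136 -0.081
  outer loop
   vertex 4.0 1.4 0.6
   vertex 4.5 2.9 4.2
   vertex 4.1 1.0 2.5
  endloop
 endfacet
 facet normal 0.236 0.874 0.425
  outer loop
   vertex 3.0 3.5 3.8
   vertex 4.5 2.9 4.2
   vertex 4.3 4.8 0.4
  endloop
 endfacet
 facet normal 0.231 0.876 0.423
  outer loop
   vertex 3.0 3.5 3.8
   vertex 4.3 4.8 0.4
   vertex 0.3 4.6 3.0
  endloop
 endfacet
 facet normal -0.087 0.392 0.916
  outer loop
   vertex 3.0 3.5 3.8
   vertex 0.0 3.3 3.6
   vertex 4.5 2.9 4.2
  endloop
 endfacet
 facet normal -0.089 0.434 0.896
  outer loop
   vertex 3.0 3.5 3.8
   vertex 0.3 4.6 3.0
   vertex 0.0 3.3 3.6
  endloop
 endfacet
 facet normal -0.458 0.395 -0.796
  outer loop
   vertex 0.4 3.3 1.9
   vertex 4.3 4.8 0.4
   vertex 0.5 1.2 0.8
  endloop
 endfacet
 facet normal -0.475 0.547 -0.689
  outer loop
   vertex 0.4 3.3 1.9
   vertex 0.3 4.6 3.0
   vertex 4.3 4.8 0.4
  endloop
 endfacet
 facet normal -0.971 0.073 -0.228
  outer loop
   vertex 0.4 3.3 1.9
   vertex 0.5 1.2 0.8
   vertex 0.0 3.3 3.6
  endloop
 endfacet
 facet normal -0.967 0.118 -0.227
  outer loop
   vertex 0.4 3.3 1.9
   vertex 0.0 3.3 3.6
   vertex 0.3 4.6 3.0
  endloop
 endfacet
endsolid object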